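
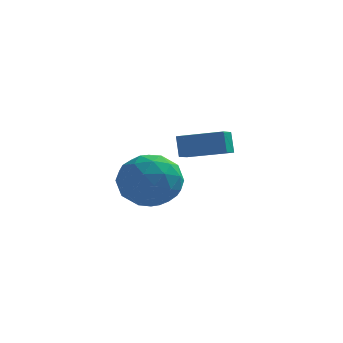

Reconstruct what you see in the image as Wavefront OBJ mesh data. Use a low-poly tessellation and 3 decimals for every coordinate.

v -2.597 -0.714 0.606
v -1.918 -1.535 1.263
v -4.162 -1.005 1.857
v -3.483 -1.826 2.514
v -3.19 -0.61 2.539
v -2.223 -0.43 1.765
v -3.857 -2.11 1.355
v -2.89 -1.93 0.581
v -2.697 -2.398 1.726
v -2.285 -1.47 2.458
v -3.795 -1.07 0.662
v -3.383 -0.142 1.394
v -2.12 -1.099 0.824
v -3.96 -1.441 2.296
v -3.787 -0.726 2.31
v -3.388 -1.209 2.696
v -2.299 -0.449 1.12
v -1.9 -0.932 1.506
v -2.648 -0.388 2.256
v -4.18 -1.608 1.614
v -3.781 -2.091 2
v -2.692 -1.331 0.424
v -2.293 -1.814 0.81
v -3.432 -2.152 0.864
v -2.179 -2.088 1.483
v -3.099 -2.26 2.218
v -3.319 -2.427 1.537
v -2.751 -2.321 1.082
v -1.937 -1.543 1.913
v -2.857 -1.715 2.649
v -2.684 -1 2.663
v -2.116 -0.894 2.208
v -2.395 -2.05 2.185
v -3.223 -0.825 0.471
v -4.143 -0.997 1.207
v -3.964 -1.646 0.912
v -3.396 -1.54 0.457
v -2.981 -0.28 0.902
v -3.901 -0.452 1.637
v -3.329 -0.219 2.038
v -2.761 -0.113 1.583
v -3.685 -0.49 0.935
v -2.589 2.32 1.466
v -2.752 2.668 2.367
v -2.421 3.164 1.17
v -2.584 3.512 2.071
v -0.816 2.108 1.869
v -0.979 2.456 2.77
v -0.648 2.952 1.573
v -0.811 3.3 2.474
f 1 38 17
f 38 12 41
f 17 41 6
f 38 41 17
f 1 17 13
f 17 6 18
f 13 18 2
f 17 18 13
f 1 13 22
f 13 2 23
f 22 23 8
f 13 23 22
f 1 22 34
f 22 8 37
f 34 37 11
f 22 37 34
f 1 34 38
f 34 11 42
f 38 42 12
f 34 42 38
f 2 18 29
f 18 6 32
f 29 32 10
f 18 32 29
f 6 41 19
f 41 12 40
f 19 40 5
f 41 40 19
f 12 42 39
f 42 11 35
f 39 35 3
f 42 35 39
f 11 37 36
f 37 8 24
f 36 24 7
f 37 24 36
f 8 23 28
f 23 2 25
f 28 25 9
f 23 25 28
f 4 30 16
f 30 10 31
f 16 31 5
f 30 31 16
f 4 16 14
f 16 5 15
f 14 15 3
f 16 15 14
f 4 14 21
f 14 3 20
f 21 20 7
f 14 20 21
f 4 21 26
f 21 7 27
f 26 27 9
f 21 27 26
f 4 26 30
f 26 9 33
f 30 33 10
f 26 33 30
f 5 31 19
f 31 10 32
f 19 32 6
f 31 32 19
f 3 15 39
f 15 5 40
f 39 40 12
f 15 40 39
f 7 20 36
f 20 3 35
f 36 35 11
f 20 35 36
f 9 27 28
f 27 7 24
f 28 24 8
f 27 24 28
f 10 33 29
f 33 9 25
f 29 25 2
f 33 25 29
f 44 46 43
f 47 44 43
f 43 46 45
f 45 47 43
f 44 50 46
f 48 44 47
f 48 50 44
f 46 50 45
f 49 47 45
f 45 50 49
f 49 48 47
f 50 48 49



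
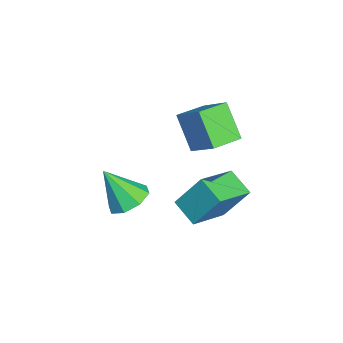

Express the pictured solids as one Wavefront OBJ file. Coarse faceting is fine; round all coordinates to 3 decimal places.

v -1.944 2.928 -1.132
v -2.945 2.327 0.354
v -0.974 3.842 -0.109
v -1.976 3.241 1.377
v -1.024 1.779 -0.977
v -2.026 1.178 0.509
v -0.055 2.693 0.046
v -1.056 2.092 1.532
v -1.669 -0.831 -4.844
v -0.646 -1.009 -4.788
v -1.951 -1.909 -3.136
v -0.861 -0.346 -4.405
v -1.549 0.034 -4.279
v -2.307 -0.093 -4.484
v -2.692 -0.652 -4.9
v -2.477 -1.316 -5.284
v -1.789 -1.695 -5.41
v -1.03 -1.568 -5.204
v 0.032 1.103 -3.417
v 0.133 2.187 -1.8
v -1.44 2.388 -4.187
v -1.339 3.472 -2.569
v 0.999 1.868 -3.991
v 1.1 2.952 -2.373
v -0.473 3.153 -4.76
v -0.372 4.237 -3.143
f 2 4 1
f 5 2 1
f 1 4 3
f 3 5 1
f 2 8 4
f 6 2 5
f 6 8 2
f 4 8 3
f 7 5 3
f 3 8 7
f 7 6 5
f 8 6 7
f 10 9 12
f 10 12 11
f 12 9 13
f 12 13 11
f 13 9 14
f 13 14 11
f 14 9 15
f 14 15 11
f 15 9 16
f 15 16 11
f 16 9 17
f 16 17 11
f 17 9 18
f 17 18 11
f 18 9 10
f 18 10 11
f 20 22 19
f 23 20 19
f 19 22 21
f 21 23 19
f 20 26 22
f 24 20 23
f 24 26 20
f 22 26 21
f 25 23 21
f 21 26 25
f 25 24 23
f 26 24 25



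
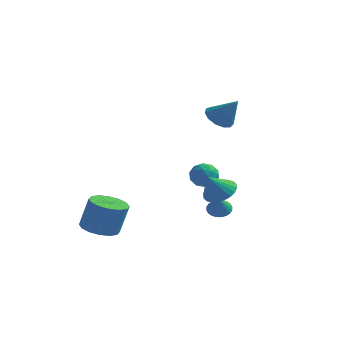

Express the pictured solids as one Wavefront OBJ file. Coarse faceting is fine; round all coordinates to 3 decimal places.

v 2.221 -0.725 -1.113
v 2.95 -0.326 -0.632
v 1.859 -1.495 0.073
v 2.673 -0.084 -0.56
v 2.328 0.06 -0.572
v 1.966 0.085 -0.666
v 1.643 -0.014 -0.829
v 1.409 -0.221 -1.034
v 1.297 -0.504 -1.252
v 1.327 -0.822 -1.449
v 1.493 -1.124 -1.595
v 1.769 -1.366 -1.667
v 2.115 -1.511 -1.655
v 2.476 -1.536 -1.561
v 2.799 -1.437 -1.398
v 3.034 -1.23 -1.192
v 3.145 -0.947 -0.975
v 3.116 -0.629 -0.778
v 0.264 3.412 2.582
v 0.919 3.808 2.072
v 1.396 3.288 3.938
v 0.671 4.193 2.314
v 0.293 4.329 2.642
v -0.094 4.175 2.95
v -0.367 3.778 3.142
v -0.439 3.265 3.156
v -0.288 2.798 2.988
v 0.038 2.527 2.69
v 0.436 2.536 2.359
v 0.78 2.823 2.098
v 0.96 3.297 1.991
v -1.244 4.482 -2.217
v -0.39 4.547 -2.047
v -1.21 3.113 -1.873
v -0.356 3.178 -1.703
v -0.935 3.572 -1.183
v -0.956 4.418 -1.395
v -0.644 3.242 -2.525
v -0.665 4.088 -2.737
v -0.019 3.78 -2.238
v -0.199 3.984 -1.409
v -1.401 3.676 -2.511
v -1.581 3.88 -1.682
v -0.82 4.635 -2.162
v -0.78 3.025 -1.758
v -1.12 3.257 -1.452
v -0.618 3.295 -1.352
v -1.153 4.559 -1.779
v -0.651 4.597 -1.68
v -0.971 4.024 -1.171
v -0.949 3.063 -2.24
v -0.447 3.101 -2.141
v -0.982 4.365 -2.568
v -0.48 4.403 -2.468
v -0.629 3.636 -2.749
v -0.101 4.222 -2.175
v -0.08 3.417 -1.973
v -0.25 3.455 -2.455
v -0.262 3.952 -2.58
v -0.206 4.342 -1.687
v -0.186 3.537 -1.485
v -0.526 3.769 -1.179
v -0.538 4.266 -1.304
v 0.012 3.891 -1.799
v -1.414 4.123 -2.435
v -1.394 3.318 -2.233
v -1.062 3.394 -2.616
v -1.074 3.891 -2.741
v -1.52 4.243 -1.947
v -1.499 3.438 -1.745
v -1.338 3.708 -1.34
v -1.35 4.205 -1.465
v -1.612 3.769 -2.121
v -4.222 -1.752 -4.514
v -3.294 -1.242 -4.81
v -2.809 -1.038 -2.943
v -3.738 -1.548 -2.646
v -3.679 -0.827 -4.756
v -3.194 -0.623 -2.888
v -4.21 -0.659 -4.636
v -3.725 -0.455 -2.769
v -4.744 -0.784 -4.484
v -4.26 -0.58 -2.617
v -5.138 -1.169 -4.34
v -4.654 -0.965 -2.472
v -5.287 -1.709 -4.242
v -4.803 -1.505 -2.375
v -5.151 -2.262 -4.217
v -4.666 -2.058 -2.35
v -4.766 -2.677 -4.272
v -4.281 -2.473 -2.404
v -4.235 -2.845 -4.391
v -3.75 -2.641 -2.524
v -3.7 -2.72 -4.543
v -3.216 -2.516 -2.676
v -3.306 -2.335 -4.688
v -2.822 -2.131 -2.82
v -3.157 -1.795 -4.785
v -2.673 -1.591 -2.918
v -0.022 4.124 -4.428
v 0.52 3.836 -4.785
v 0.262 3.376 -3.392
v 0.644 4.052 -4.663
v 0.667 4.279 -4.505
v 0.584 4.482 -4.336
v 0.41 4.631 -4.181
v 0.169 4.702 -4.063
v -0.1 4.686 -4.001
v -0.358 4.584 -4.004
v -0.564 4.412 -4.072
v -0.688 4.197 -4.194
v -0.711 3.97 -4.351
v -0.628 3.767 -4.521
v -0.454 3.618 -4.676
v -0.213 3.546 -4.794
v 0.056 3.563 -4.855
v 0.314 3.665 -4.852
f 2 1 4
f 2 4 3
f 4 1 5
f 4 5 3
f 5 1 6
f 5 6 3
f 6 1 7
f 6 7 3
f 7 1 8
f 7 8 3
f 8 1 9
f 8 9 3
f 9 1 10
f 9 10 3
f 10 1 11
f 10 11 3
f 11 1 12
f 11 12 3
f 12 1 13
f 12 13 3
f 13 1 14
f 13 14 3
f 14 1 15
f 14 15 3
f 15 1 16
f 15 16 3
f 16 1 17
f 16 17 3
f 17 1 18
f 17 18 3
f 18 1 2
f 18 2 3
f 20 19 22
f 20 22 21
f 22 19 23
f 22 23 21
f 23 19 24
f 23 24 21
f 24 19 25
f 24 25 21
f 25 19 26
f 25 26 21
f 26 19 27
f 26 27 21
f 27 19 28
f 27 28 21
f 28 19 29
f 28 29 21
f 29 19 30
f 29 30 21
f 30 19 31
f 30 31 21
f 31 19 20
f 31 20 21
f 32 69 48
f 69 43 72
f 48 72 37
f 69 72 48
f 32 48 44
f 48 37 49
f 44 49 33
f 48 49 44
f 32 44 53
f 44 33 54
f 53 54 39
f 44 54 53
f 32 53 65
f 53 39 68
f 65 68 42
f 53 68 65
f 32 65 69
f 65 42 73
f 69 73 43
f 65 73 69
f 33 49 60
f 49 37 63
f 60 63 41
f 49 63 60
f 37 72 50
f 72 43 71
f 50 71 36
f 72 71 50
f 43 73 70
f 73 42 66
f 70 66 34
f 73 66 70
f 42 68 67
f 68 39 55
f 67 55 38
f 68 55 67
f 39 54 59
f 54 33 56
f 59 56 40
f 54 56 59
f 35 61 47
f 61 41 62
f 47 62 36
f 61 62 47
f 35 47 45
f 47 36 46
f 45 46 34
f 47 46 45
f 35 45 52
f 45 34 51
f 52 51 38
f 45 51 52
f 35 52 57
f 52 38 58
f 57 58 40
f 52 58 57
f 35 57 61
f 57 40 64
f 61 64 41
f 57 64 61
f 36 62 50
f 62 41 63
f 50 63 37
f 62 63 50
f 34 46 70
f 46 36 71
f 70 71 43
f 46 71 70
f 38 51 67
f 51 34 66
f 67 66 42
f 51 66 67
f 40 58 59
f 58 38 55
f 59 55 39
f 58 55 59
f 41 64 60
f 64 40 56
f 60 56 33
f 64 56 60
f 75 74 78
f 75 78 76
f 76 78 79
f 76 79 77
f 78 74 80
f 78 80 79
f 79 80 81
f 79 81 77
f 80 74 82
f 80 82 81
f 81 82 83
f 81 83 77
f 82 74 84
f 82 84 83
f 83 84 85
f 83 85 77
f 84 74 86
f 84 86 85
f 85 86 87
f 85 87 77
f 86 74 88
f 86 88 87
f 87 88 89
f 87 89 77
f 88 74 90
f 88 90 89
f 89 90 91
f 89 91 77
f 90 74 92
f 90 92 91
f 91 92 93
f 91 93 77
f 92 74 94
f 92 94 93
f 93 94 95
f 93 95 77
f 94 74 96
f 94 96 95
f 95 96 97
f 95 97 77
f 96 74 98
f 96 98 97
f 97 98 99
f 97 99 77
f 98 74 75
f 98 75 99
f 99 75 76
f 99 76 77
f 101 100 103
f 101 103 102
f 103 100 104
f 103 104 102
f 104 100 105
f 104 105 102
f 105 100 106
f 105 106 102
f 106 100 107
f 106 107 102
f 107 100 108
f 107 108 102
f 108 100 109
f 108 109 102
f 109 100 110
f 109 110 102
f 110 100 111
f 110 111 102
f 111 100 112
f 111 112 102
f 112 100 113
f 112 113 102
f 113 100 114
f 113 114 102
f 114 100 115
f 114 115 102
f 115 100 116
f 115 116 102
f 116 100 117
f 116 117 102
f 117 100 101
f 117 101 102



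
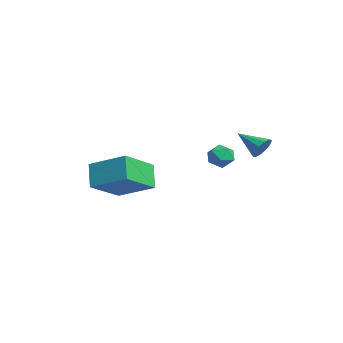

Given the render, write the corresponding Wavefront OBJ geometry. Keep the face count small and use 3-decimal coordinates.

v 2.656 1.949 1.408
v 3.083 1.637 1.671
v 1.744 1.211 2.012
v 2.999 1.918 1.888
v 2.784 2.211 1.921
v 2.521 2.404 1.759
v 2.309 2.423 1.463
v 2.23 2.262 1.146
v 2.314 1.981 0.929
v 2.528 1.688 0.895
v 2.792 1.495 1.057
v 3.004 1.476 1.353
v -0.285 -4.5 -1.097
v -1.112 -4.317 -0.11
v -1.173 -3.025 -2.114
v -2.001 -2.843 -1.128
v 0.901 -3.257 -0.332
v 0.073 -3.075 0.654
v 0.012 -1.783 -1.35
v -0.815 -1.6 -0.363
v -1.087 2.057 -0.037
v -0.517 1.902 -0.381
v -1.443 1.018 -0.159
v -0.873 0.863 -0.503
v -0.843 0.998 0.166
v -0.622 1.641 0.242
v -1.338 1.279 -0.782
v -1.117 1.922 -0.706
v -0.672 1.421 -0.841
v -0.366 1.247 -0.255
v -1.594 1.673 -0.285
v -1.288 1.499 0.301
f 2 1 4
f 2 4 3
f 4 1 5
f 4 5 3
f 5 1 6
f 5 6 3
f 6 1 7
f 6 7 3
f 7 1 8
f 7 8 3
f 8 1 9
f 8 9 3
f 9 1 10
f 9 10 3
f 10 1 11
f 10 11 3
f 11 1 12
f 11 12 3
f 12 1 2
f 12 2 3
f 14 16 13
f 17 14 13
f 13 16 15
f 15 17 13
f 14 20 16
f 18 14 17
f 18 20 14
f 16 20 15
f 19 17 15
f 15 20 19
f 19 18 17
f 20 18 19
f 21 32 26
f 21 26 22
f 21 22 28
f 21 28 31
f 21 31 32
f 22 26 30
f 26 32 25
f 32 31 23
f 31 28 27
f 28 22 29
f 24 30 25
f 24 25 23
f 24 23 27
f 24 27 29
f 24 29 30
f 25 30 26
f 23 25 32
f 27 23 31
f 29 27 28
f 30 29 22



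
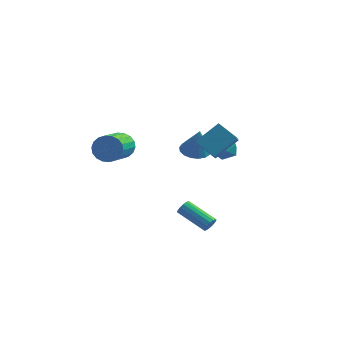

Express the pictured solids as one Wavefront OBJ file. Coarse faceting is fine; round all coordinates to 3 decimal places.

v 2.67 -1.303 3.155
v 1.499 -0.976 3.944
v 2.486 -0.474 2.537
v 1.314 -0.147 3.327
v 3.666 -0.293 4.213
v 2.494 0.034 5.003
v 3.481 0.536 3.596
v 2.31 0.863 4.385
v 0.29 2.824 1.089
v 0.732 2.062 0.858
v 0.67 2.516 2.831
v 1.041 2.37 0.845
v 1.177 2.781 0.888
v 1.11 3.202 0.977
v 0.856 3.537 1.091
v 0.472 3.708 1.205
v 0.046 3.676 1.292
v -0.323 3.45 1.332
v -0.552 3.08 1.317
v -0.588 2.651 1.249
v -0.423 2.262 1.145
v -0.094 2.001 1.027
v 0.323 1.929 0.924
v 1.706 1.242 -3.939
v 1.967 1.439 -3.523
v 0.196 1.976 -2.665
v -0.066 1.778 -3.081
v 1.945 1.649 -3.698
v 0.174 2.185 -2.84
v 1.859 1.749 -3.939
v 0.088 2.285 -3.081
v 1.732 1.713 -4.179
v -0.039 2.25 -3.321
v 1.598 1.552 -4.355
v -0.174 2.088 -3.497
v 1.492 1.307 -4.42
v -0.279 1.843 -3.562
v 1.444 1.044 -4.355
v -0.327 1.581 -3.497
v 1.466 0.835 -4.18
v -0.305 1.371 -3.322
v 1.552 0.735 -3.939
v -0.219 1.271 -3.081
v 1.679 0.77 -3.699
v -0.092 1.307 -2.841
v 1.814 0.932 -3.523
v 0.042 1.468 -2.665
v 1.919 1.177 -3.458
v 0.148 1.713 -2.6
v -3.549 0.931 1.78
v -3 1.205 2.479
v -3.002 -0.777 3.258
v -3.551 -1.051 2.56
v -3.38 1.266 2.631
v -3.382 -0.717 3.411
v -3.793 1.26 2.615
v -3.796 -0.722 3.395
v -4.158 1.189 2.434
v -4.161 -0.793 3.213
v -4.403 1.067 2.123
v -4.405 -0.915 2.902
v -4.478 0.918 1.744
v -4.48 -1.064 2.523
v -4.369 0.772 1.372
v -4.372 -1.211 2.152
v -4.098 0.657 1.082
v -4.1 -1.325 1.861
v -3.718 0.597 0.929
v -3.72 -1.386 1.709
v -3.304 0.602 0.945
v -3.307 -1.38 1.725
v -2.939 0.673 1.127
v -2.942 -1.309 1.906
v -2.695 0.795 1.438
v -2.697 -1.187 2.217
v -2.62 0.944 1.817
v -2.622 -1.038 2.596
v -2.728 1.091 2.188
v -2.731 -0.892 2.968
v 1.769 4.252 1.563
v 2.421 3.708 1.497
v 1.159 3.652 0.483
v 1.811 3.108 0.417
v 1.28 3.057 1.08
v 1.657 3.428 1.748
v 1.923 3.932 0.232
v 2.3 4.303 0.9
v 2.516 3.51 0.674
v 2.119 2.97 1.199
v 1.461 4.39 0.781
v 1.064 3.85 1.306
f 2 4 1
f 5 2 1
f 1 4 3
f 3 5 1
f 2 8 4
f 6 2 5
f 6 8 2
f 4 8 3
f 7 5 3
f 3 8 7
f 7 6 5
f 8 6 7
f 10 9 12
f 10 12 11
f 12 9 13
f 12 13 11
f 13 9 14
f 13 14 11
f 14 9 15
f 14 15 11
f 15 9 16
f 15 16 11
f 16 9 17
f 16 17 11
f 17 9 18
f 17 18 11
f 18 9 19
f 18 19 11
f 19 9 20
f 19 20 11
f 20 9 21
f 20 21 11
f 21 9 22
f 21 22 11
f 22 9 23
f 22 23 11
f 23 9 10
f 23 10 11
f 25 24 28
f 25 28 26
f 26 28 29
f 26 29 27
f 28 24 30
f 28 30 29
f 29 30 31
f 29 31 27
f 30 24 32
f 30 32 31
f 31 32 33
f 31 33 27
f 32 24 34
f 32 34 33
f 33 34 35
f 33 35 27
f 34 24 36
f 34 36 35
f 35 36 37
f 35 37 27
f 36 24 38
f 36 38 37
f 37 38 39
f 37 39 27
f 38 24 40
f 38 40 39
f 39 40 41
f 39 41 27
f 40 24 42
f 40 42 41
f 41 42 43
f 41 43 27
f 42 24 44
f 42 44 43
f 43 44 45
f 43 45 27
f 44 24 46
f 44 46 45
f 45 46 47
f 45 47 27
f 46 24 48
f 46 48 47
f 47 48 49
f 47 49 27
f 48 24 25
f 48 25 49
f 49 25 26
f 49 26 27
f 51 50 54
f 51 54 52
f 52 54 55
f 52 55 53
f 54 50 56
f 54 56 55
f 55 56 57
f 55 57 53
f 56 50 58
f 56 58 57
f 57 58 59
f 57 59 53
f 58 50 60
f 58 60 59
f 59 60 61
f 59 61 53
f 60 50 62
f 60 62 61
f 61 62 63
f 61 63 53
f 62 50 64
f 62 64 63
f 63 64 65
f 63 65 53
f 64 50 66
f 64 66 65
f 65 66 67
f 65 67 53
f 66 50 68
f 66 68 67
f 67 68 69
f 67 69 53
f 68 50 70
f 68 70 69
f 69 70 71
f 69 71 53
f 70 50 72
f 70 72 71
f 71 72 73
f 71 73 53
f 72 50 74
f 72 74 73
f 73 74 75
f 73 75 53
f 74 50 76
f 74 76 75
f 75 76 77
f 75 77 53
f 76 50 78
f 76 78 77
f 77 78 79
f 77 79 53
f 78 50 51
f 78 51 79
f 79 51 52
f 79 52 53
f 80 91 85
f 80 85 81
f 80 81 87
f 80 87 90
f 80 90 91
f 81 85 89
f 85 91 84
f 91 90 82
f 90 87 86
f 87 81 88
f 83 89 84
f 83 84 82
f 83 82 86
f 83 86 88
f 83 88 89
f 84 89 85
f 82 84 91
f 86 82 90
f 88 86 87
f 89 88 81



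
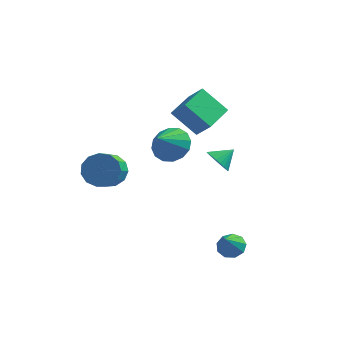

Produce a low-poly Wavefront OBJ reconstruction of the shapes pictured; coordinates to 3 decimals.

v 2.505 -2.081 3.118
v 2.883 -1.874 2.492
v 3.155 -1.499 3.702
v 2.677 -1.661 2.508
v 2.446 -1.512 2.617
v 2.223 -1.449 2.803
v 2.043 -1.483 3.036
v 1.934 -1.608 3.282
v 1.911 -1.805 3.503
v 1.979 -2.043 3.665
v 2.127 -2.288 3.744
v 2.333 -2.501 3.727
v 2.565 -2.65 3.618
v 2.787 -2.712 3.432
v 2.967 -2.679 3.199
v 3.077 -2.554 2.953
v 3.099 -2.357 2.733
v 3.031 -2.119 2.57
v 3.331 -2.489 -2.442
v 3.749 -2.035 -2.034
v 3.229 -3.391 -1.338
v 3.26 -1.915 -1.981
v 2.804 -2.063 -2.143
v 2.595 -2.411 -2.446
v 2.73 -2.795 -2.747
v 3.146 -3.036 -2.906
v 3.648 -3.021 -2.847
v 4.002 -2.757 -2.6
v 4.042 -2.368 -2.278
v -0.147 -0.588 2.948
v 0.852 -0.941 2.956
v -0.553 -1.712 4.012
v 0.833 -0.561 3.351
v 0.551 -0.188 3.638
v 0.083 0.078 3.741
v -0.448 0.166 3.631
v -0.898 0.051 3.338
v -1.146 -0.234 2.941
v -1.127 -0.614 2.546
v -0.846 -0.988 2.259
v -0.377 -1.253 2.156
v 0.154 -1.341 2.266
v 0.603 -1.227 2.559
v 0.607 1.37 2.6
v -0.74 1.536 3.842
v 1.064 3.08 2.868
v -0.283 3.245 4.11
v 1.403 1.015 3.51
v 0.056 1.18 4.752
v 1.86 2.724 3.778
v 0.513 2.89 5.02
v -3.143 -1.202 0.995
v -2.643 -1.671 0.266
v -2.618 -2.966 1.117
v -3.117 -2.498 1.845
v -2.254 -1.442 0.604
v -2.229 -2.737 1.454
v -2.147 -1.137 1.065
v -2.122 -2.432 1.916
v -2.357 -0.852 1.504
v -2.331 -2.148 2.355
v -2.815 -0.679 1.782
v -2.79 -1.975 2.632
v -3.378 -0.672 1.809
v -3.353 -1.968 2.66
v -3.866 -0.833 1.578
v -3.841 -2.129 2.429
v -4.124 -1.112 1.162
v -4.099 -2.407 2.012
v -4.071 -1.419 0.692
v -4.046 -2.714 1.543
v -3.723 -1.657 0.319
v -3.697 -2.953 1.169
v -3.19 -1.751 0.16
v -3.165 -3.047 1.011
f 2 1 4
f 2 4 3
f 4 1 5
f 4 5 3
f 5 1 6
f 5 6 3
f 6 1 7
f 6 7 3
f 7 1 8
f 7 8 3
f 8 1 9
f 8 9 3
f 9 1 10
f 9 10 3
f 10 1 11
f 10 11 3
f 11 1 12
f 11 12 3
f 12 1 13
f 12 13 3
f 13 1 14
f 13 14 3
f 14 1 15
f 14 15 3
f 15 1 16
f 15 16 3
f 16 1 17
f 16 17 3
f 17 1 18
f 17 18 3
f 18 1 2
f 18 2 3
f 20 19 22
f 20 22 21
f 22 19 23
f 22 23 21
f 23 19 24
f 23 24 21
f 24 19 25
f 24 25 21
f 25 19 26
f 25 26 21
f 26 19 27
f 26 27 21
f 27 19 28
f 27 28 21
f 28 19 29
f 28 29 21
f 29 19 20
f 29 20 21
f 31 30 33
f 31 33 32
f 33 30 34
f 33 34 32
f 34 30 35
f 34 35 32
f 35 30 36
f 35 36 32
f 36 30 37
f 36 37 32
f 37 30 38
f 37 38 32
f 38 30 39
f 38 39 32
f 39 30 40
f 39 40 32
f 40 30 41
f 40 41 32
f 41 30 42
f 41 42 32
f 42 30 43
f 42 43 32
f 43 30 31
f 43 31 32
f 45 47 44
f 48 45 44
f 44 47 46
f 46 48 44
f 45 51 47
f 49 45 48
f 49 51 45
f 47 51 46
f 50 48 46
f 46 51 50
f 50 49 48
f 51 49 50
f 53 52 56
f 53 56 54
f 54 56 57
f 54 57 55
f 56 52 58
f 56 58 57
f 57 58 59
f 57 59 55
f 58 52 60
f 58 60 59
f 59 60 61
f 59 61 55
f 60 52 62
f 60 62 61
f 61 62 63
f 61 63 55
f 62 52 64
f 62 64 63
f 63 64 65
f 63 65 55
f 64 52 66
f 64 66 65
f 65 66 67
f 65 67 55
f 66 52 68
f 66 68 67
f 67 68 69
f 67 69 55
f 68 52 70
f 68 70 69
f 69 70 71
f 69 71 55
f 70 52 72
f 70 72 71
f 71 72 73
f 71 73 55
f 72 52 74
f 72 74 73
f 73 74 75
f 73 75 55
f 74 52 53
f 74 53 75
f 75 53 54
f 75 54 55



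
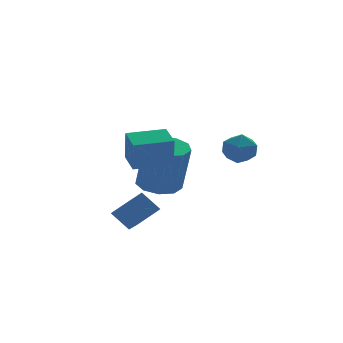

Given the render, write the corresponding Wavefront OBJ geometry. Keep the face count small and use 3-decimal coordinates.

v -3.354 -1.791 2.832
v -3.466 -2.073 4.054
v -3.177 -0.796 3.077
v -3.289 -1.078 4.3
v -1.931 -2.062 2.9
v -2.043 -2.344 4.123
v -1.754 -1.067 3.146
v -1.866 -1.349 4.368
v 1.364 0.508 2.21
v 2.129 0.538 2.15
v 1.451 -0.598 2.77
v 2.216 -0.568 2.71
v 1.85 -0.089 3.185
v 1.796 0.594 2.839
v 1.784 -0.654 2.081
v 1.73 0.029 1.735
v 2.388 -0.18 2.07
v 2.429 0.169 2.752
v 1.151 -0.229 2.168
v 1.192 0.12 2.85
v -3.173 0.415 -0.064
v -3.614 -1.155 0.81
v -2.245 0.471 0.506
v -2.686 -1.099 1.38
v -2.714 -0.101 -0.76
v -3.155 -1.671 0.114
v -1.786 -0.045 -0.19
v -2.227 -1.615 0.684
v -0.359 2.252 0.286
v 0.359 1.752 0.122
v 0.457 1.208 2.21
v -0.261 1.708 2.374
v 0.528 2.32 0.262
v 0.626 1.776 2.35
v 0.282 2.856 0.413
v 0.38 2.312 2.502
v -0.264 3.109 0.505
v -0.166 2.565 2.593
v -0.854 2.962 0.494
v -0.757 2.417 2.582
v -1.213 2.482 0.386
v -1.115 1.938 2.474
v -1.172 1.894 0.231
v -1.074 1.35 2.319
v -0.75 1.474 0.102
v -0.653 0.93 2.19
v -0.146 1.418 0.059
v -0.048 0.874 2.147
f 2 4 1
f 5 2 1
f 1 4 3
f 3 5 1
f 2 8 4
f 6 2 5
f 6 8 2
f 4 8 3
f 7 5 3
f 3 8 7
f 7 6 5
f 8 6 7
f 9 20 14
f 9 14 10
f 9 10 16
f 9 16 19
f 9 19 20
f 10 14 18
f 14 20 13
f 20 19 11
f 19 16 15
f 16 10 17
f 12 18 13
f 12 13 11
f 12 11 15
f 12 15 17
f 12 17 18
f 13 18 14
f 11 13 20
f 15 11 19
f 17 15 16
f 18 17 10
f 22 24 21
f 25 22 21
f 21 24 23
f 23 25 21
f 22 28 24
f 26 22 25
f 26 28 22
f 24 28 23
f 27 25 23
f 23 28 27
f 27 26 25
f 28 26 27
f 30 29 33
f 30 33 31
f 31 33 34
f 31 34 32
f 33 29 35
f 33 35 34
f 34 35 36
f 34 36 32
f 35 29 37
f 35 37 36
f 36 37 38
f 36 38 32
f 37 29 39
f 37 39 38
f 38 39 40
f 38 40 32
f 39 29 41
f 39 41 40
f 40 41 42
f 40 42 32
f 41 29 43
f 41 43 42
f 42 43 44
f 42 44 32
f 43 29 45
f 43 45 44
f 44 45 46
f 44 46 32
f 45 29 47
f 45 47 46
f 46 47 48
f 46 48 32
f 47 29 30
f 47 30 48
f 48 30 31
f 48 31 32



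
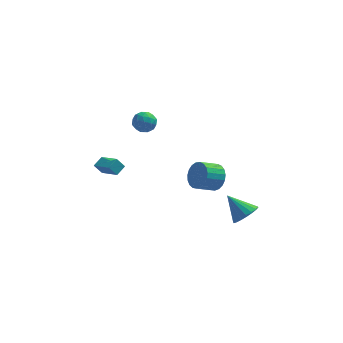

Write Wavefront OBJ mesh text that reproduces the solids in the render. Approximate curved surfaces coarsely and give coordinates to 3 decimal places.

v 4.53 -3.371 -3.299
v 4.929 -3.928 -2.641
v 3.39 -2.749 -2.081
v 5.154 -3.572 -2.612
v 5.256 -3.176 -2.719
v 5.214 -2.818 -2.941
v 5.037 -2.57 -3.234
v 4.758 -2.481 -3.54
v 4.435 -2.568 -3.798
v 4.13 -2.814 -3.957
v 3.905 -3.17 -3.986
v 3.803 -3.567 -3.879
v 3.845 -3.924 -3.657
v 4.022 -4.172 -3.364
v 4.301 -4.261 -3.058
v 4.624 -4.174 -2.8
v -4.859 0.014 -1.833
v -3.823 -1.039 -1.193
v -4.441 0.639 -1.483
v -3.404 -0.413 -0.842
v -4.376 0.073 -2.518
v -3.339 -0.979 -1.877
v -3.957 0.699 -2.167
v -2.921 -0.354 -1.527
v 2.602 -1.214 -1.611
v 3.226 -1.672 -1.01
v 2.183 -2.304 -0.408
v 1.558 -1.846 -1.009
v 3.141 -1.333 -0.801
v 2.098 -1.964 -0.199
v 2.962 -0.973 -0.732
v 1.919 -1.605 -0.13
v 2.722 -0.655 -0.815
v 1.679 -1.286 -0.213
v 2.46 -0.433 -1.036
v 1.417 -1.065 -0.434
v 2.223 -0.347 -1.356
v 1.18 -0.979 -0.754
v 2.052 -0.41 -1.72
v 1.009 -1.042 -1.118
v 1.975 -0.613 -2.065
v 0.932 -1.245 -1.463
v 2.007 -0.919 -2.332
v 0.964 -1.551 -1.73
v 2.141 -1.277 -2.474
v 1.098 -1.909 -1.872
v 2.356 -1.623 -2.467
v 1.313 -2.255 -1.865
v 2.612 -1.899 -2.312
v 1.569 -2.531 -1.71
v 2.867 -2.057 -2.035
v 1.824 -2.688 -1.433
v 3.076 -2.068 -1.685
v 2.033 -2.7 -1.083
v 3.203 -1.932 -1.323
v 2.16 -2.564 -0.721
v -2.543 2.609 1.132
v -2.113 3.1 0.618
v -1.787 1.56 0.762
v -1.357 2.051 0.248
v -1.283 2.144 1.07
v -1.75 2.792 1.299
v -2.15 1.868 0.081
v -2.617 2.516 0.31
v -1.87 2.642 -0.031
v -1.334 2.813 0.58
v -2.566 1.847 0.8
v -2.03 2.018 1.411
v -2.394 2.946 0.907
v -1.506 1.714 0.473
v -1.462 1.768 0.956
v -1.21 2.057 0.654
v -2.181 2.765 1.308
v -1.928 3.054 1.006
v -1.44 2.492 1.271
v -1.972 1.606 0.374
v -1.719 1.895 0.072
v -2.69 2.603 0.726
v -2.438 2.892 0.424
v -2.46 2.168 0.109
v -1.999 2.966 0.224
v -1.555 2.35 0.006
v -2.021 2.242 -0.092
v -2.295 2.623 0.043
v -1.684 3.066 0.583
v -1.24 2.45 0.366
v -1.196 2.504 0.849
v -1.47 2.885 0.983
v -1.541 2.797 0.201
v -2.66 2.21 1.014
v -2.216 1.594 0.797
v -2.43 1.775 0.397
v -2.704 2.156 0.531
v -2.345 2.31 1.374
v -1.901 1.694 1.156
v -1.605 2.037 1.337
v -1.879 2.418 1.472
v -2.359 1.863 1.179
f 2 1 4
f 2 4 3
f 4 1 5
f 4 5 3
f 5 1 6
f 5 6 3
f 6 1 7
f 6 7 3
f 7 1 8
f 7 8 3
f 8 1 9
f 8 9 3
f 9 1 10
f 9 10 3
f 10 1 11
f 10 11 3
f 11 1 12
f 11 12 3
f 12 1 13
f 12 13 3
f 13 1 14
f 13 14 3
f 14 1 15
f 14 15 3
f 15 1 16
f 15 16 3
f 16 1 2
f 16 2 3
f 18 20 17
f 21 18 17
f 17 20 19
f 19 21 17
f 18 24 20
f 22 18 21
f 22 24 18
f 20 24 19
f 23 21 19
f 19 24 23
f 23 22 21
f 24 22 23
f 26 25 29
f 26 29 27
f 27 29 30
f 27 30 28
f 29 25 31
f 29 31 30
f 30 31 32
f 30 32 28
f 31 25 33
f 31 33 32
f 32 33 34
f 32 34 28
f 33 25 35
f 33 35 34
f 34 35 36
f 34 36 28
f 35 25 37
f 35 37 36
f 36 37 38
f 36 38 28
f 37 25 39
f 37 39 38
f 38 39 40
f 38 40 28
f 39 25 41
f 39 41 40
f 40 41 42
f 40 42 28
f 41 25 43
f 41 43 42
f 42 43 44
f 42 44 28
f 43 25 45
f 43 45 44
f 44 45 46
f 44 46 28
f 45 25 47
f 45 47 46
f 46 47 48
f 46 48 28
f 47 25 49
f 47 49 48
f 48 49 50
f 48 50 28
f 49 25 51
f 49 51 50
f 50 51 52
f 50 52 28
f 51 25 53
f 51 53 52
f 52 53 54
f 52 54 28
f 53 25 55
f 53 55 54
f 54 55 56
f 54 56 28
f 55 25 26
f 55 26 56
f 56 26 27
f 56 27 28
f 57 94 73
f 94 68 97
f 73 97 62
f 94 97 73
f 57 73 69
f 73 62 74
f 69 74 58
f 73 74 69
f 57 69 78
f 69 58 79
f 78 79 64
f 69 79 78
f 57 78 90
f 78 64 93
f 90 93 67
f 78 93 90
f 57 90 94
f 90 67 98
f 94 98 68
f 90 98 94
f 58 74 85
f 74 62 88
f 85 88 66
f 74 88 85
f 62 97 75
f 97 68 96
f 75 96 61
f 97 96 75
f 68 98 95
f 98 67 91
f 95 91 59
f 98 91 95
f 67 93 92
f 93 64 80
f 92 80 63
f 93 80 92
f 64 79 84
f 79 58 81
f 84 81 65
f 79 81 84
f 60 86 72
f 86 66 87
f 72 87 61
f 86 87 72
f 60 72 70
f 72 61 71
f 70 71 59
f 72 71 70
f 60 70 77
f 70 59 76
f 77 76 63
f 70 76 77
f 60 77 82
f 77 63 83
f 82 83 65
f 77 83 82
f 60 82 86
f 82 65 89
f 86 89 66
f 82 89 86
f 61 87 75
f 87 66 88
f 75 88 62
f 87 88 75
f 59 71 95
f 71 61 96
f 95 96 68
f 71 96 95
f 63 76 92
f 76 59 91
f 92 91 67
f 76 91 92
f 65 83 84
f 83 63 80
f 84 80 64
f 83 80 84
f 66 89 85
f 89 65 81
f 85 81 58
f 89 81 85



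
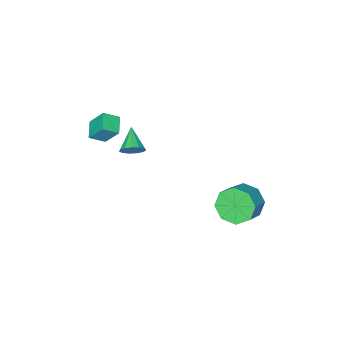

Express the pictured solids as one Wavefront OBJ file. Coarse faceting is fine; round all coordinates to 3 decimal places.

v -2.647 2.082 -2.396
v -2.293 2.568 -3.269
v -1.279 2.965 -2.636
v -1.633 2.478 -1.764
v -2.764 3.049 -2.815
v -1.749 3.445 -2.182
v -3.167 2.962 -2.116
v -2.152 3.359 -1.483
v -3.265 2.36 -1.581
v -2.25 2.757 -0.948
v -3.001 1.595 -1.524
v -1.987 1.992 -0.891
v -2.531 1.115 -1.978
v -1.516 1.511 -1.345
v -2.128 1.201 -2.677
v -1.113 1.598 -2.044
v -2.03 1.803 -3.212
v -1.015 2.2 -2.579
v 1.454 -4.666 1.662
v 1.19 -3.924 2.721
v 0.758 -4.256 1.201
v 0.494 -3.514 2.261
v 2.106 -3.946 1.319
v 1.842 -3.204 2.379
v 1.41 -3.536 0.859
v 1.146 -2.794 1.918
v -0.106 -3.331 -0.673
v 0.371 -3.346 -0.202
v -0.854 -4.309 0.053
v 0.125 -3.079 -0.097
v -0.194 -2.893 -0.175
v -0.485 -2.845 -0.411
v -0.655 -2.952 -0.73
v -0.651 -3.18 -1.032
v -0.474 -3.455 -1.219
v -0.179 -3.691 -1.234
v 0.138 -3.813 -1.07
v 0.379 -3.782 -0.781
v 0.465 -3.608 -0.457
f 2 1 5
f 2 5 3
f 3 5 6
f 3 6 4
f 5 1 7
f 5 7 6
f 6 7 8
f 6 8 4
f 7 1 9
f 7 9 8
f 8 9 10
f 8 10 4
f 9 1 11
f 9 11 10
f 10 11 12
f 10 12 4
f 11 1 13
f 11 13 12
f 12 13 14
f 12 14 4
f 13 1 15
f 13 15 14
f 14 15 16
f 14 16 4
f 15 1 17
f 15 17 16
f 16 17 18
f 16 18 4
f 17 1 2
f 17 2 18
f 18 2 3
f 18 3 4
f 20 22 19
f 23 20 19
f 19 22 21
f 21 23 19
f 20 26 22
f 24 20 23
f 24 26 20
f 22 26 21
f 25 23 21
f 21 26 25
f 25 24 23
f 26 24 25
f 28 27 30
f 28 30 29
f 30 27 31
f 30 31 29
f 31 27 32
f 31 32 29
f 32 27 33
f 32 33 29
f 33 27 34
f 33 34 29
f 34 27 35
f 34 35 29
f 35 27 36
f 35 36 29
f 36 27 37
f 36 37 29
f 37 27 38
f 37 38 29
f 38 27 39
f 38 39 29
f 39 27 28
f 39 28 29



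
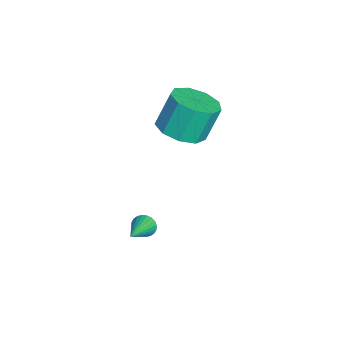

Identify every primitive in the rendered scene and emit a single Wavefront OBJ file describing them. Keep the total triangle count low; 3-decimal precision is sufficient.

v -1.262 0.981 -2.521
v -1.006 1.061 -2.979
v 0.202 0.539 -1.779
v -0.993 1.248 -2.892
v -1.021 1.395 -2.749
v -1.086 1.479 -2.571
v -1.178 1.487 -2.386
v -1.282 1.418 -2.221
v -1.383 1.282 -2.103
v -1.466 1.101 -2.047
v -1.518 0.902 -2.064
v -1.531 0.714 -2.151
v -1.502 0.567 -2.294
v -1.438 0.484 -2.472
v -1.346 0.476 -2.657
v -1.242 0.545 -2.821
v -1.14 0.68 -2.94
v -1.057 0.862 -2.996
v -3.502 2.339 1.59
v -2.443 2.309 1.843
v -2.798 2.912 3.403
v -3.858 2.941 3.15
v -2.616 2.971 1.547
v -2.971 3.574 3.107
v -3.204 3.337 1.272
v -3.559 3.94 2.832
v -3.932 3.236 1.145
v -4.287 3.839 2.705
v -4.459 2.715 1.227
v -4.814 3.318 2.787
v -4.538 2.018 1.478
v -4.893 2.621 3.038
v -4.133 1.47 1.782
v -4.488 2.073 3.342
v -3.433 1.329 1.996
v -3.788 1.932 3.556
v -2.765 1.66 2.02
v -3.12 2.263 3.58
f 2 1 4
f 2 4 3
f 4 1 5
f 4 5 3
f 5 1 6
f 5 6 3
f 6 1 7
f 6 7 3
f 7 1 8
f 7 8 3
f 8 1 9
f 8 9 3
f 9 1 10
f 9 10 3
f 10 1 11
f 10 11 3
f 11 1 12
f 11 12 3
f 12 1 13
f 12 13 3
f 13 1 14
f 13 14 3
f 14 1 15
f 14 15 3
f 15 1 16
f 15 16 3
f 16 1 17
f 16 17 3
f 17 1 18
f 17 18 3
f 18 1 2
f 18 2 3
f 20 19 23
f 20 23 21
f 21 23 24
f 21 24 22
f 23 19 25
f 23 25 24
f 24 25 26
f 24 26 22
f 25 19 27
f 25 27 26
f 26 27 28
f 26 28 22
f 27 19 29
f 27 29 28
f 28 29 30
f 28 30 22
f 29 19 31
f 29 31 30
f 30 31 32
f 30 32 22
f 31 19 33
f 31 33 32
f 32 33 34
f 32 34 22
f 33 19 35
f 33 35 34
f 34 35 36
f 34 36 22
f 35 19 37
f 35 37 36
f 36 37 38
f 36 38 22
f 37 19 20
f 37 20 38
f 38 20 21
f 38 21 22



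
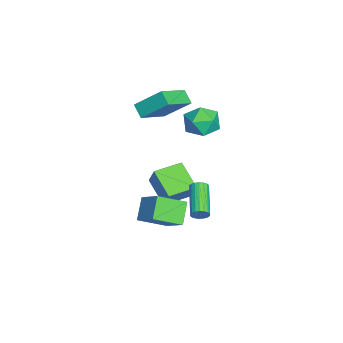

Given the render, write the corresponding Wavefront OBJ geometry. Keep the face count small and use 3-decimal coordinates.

v -1.178 0.935 -3.346
v -2.524 0.129 -2.423
v -1.964 2.37 -3.24
v -3.31 1.564 -2.317
v -0.45 1.236 -2.023
v -1.796 0.43 -1.1
v -1.236 2.671 -1.917
v -2.582 1.865 -0.994
v -1.28 3.369 3.363
v -0.314 3.819 3.483
v -0.746 1.981 4.257
v 0.22 2.431 4.377
v -0.63 2.844 4.884
v -0.96 3.702 4.331
v -0.1 2.098 3.409
v -0.43 2.956 2.856
v 0.416 3.033 3.511
v 0.088 3.494 4.423
v -1.148 2.306 3.317
v -1.476 2.767 4.229
v 2.737 1.193 -1.697
v 3.151 -0.278 -0.909
v 1.706 1.399 -0.773
v 2.12 -0.073 0.016
v 3.78 2.013 -0.716
v 4.194 0.541 0.073
v 2.749 2.218 0.209
v 3.163 0.747 0.997
v -3.678 0.579 2.94
v -3.424 1.994 4.182
v -3.04 0.948 2.389
v -2.786 2.363 3.631
v -2.134 -0.583 3.949
v -1.88 0.832 5.191
v -1.496 -0.214 3.398
v -1.242 1.201 4.64
v 1.27 2.862 -2.061
v 1.459 2.631 -1.636
v -0.381 2.567 -0.853
v -0.57 2.798 -1.279
v 1.473 2.855 -1.583
v -0.366 2.792 -0.8
v 1.448 3.082 -1.625
v -0.392 3.018 -0.842
v 1.387 3.264 -1.754
v -0.453 3.201 -0.971
v 1.303 3.367 -1.943
v -0.537 3.304 -1.16
v 1.212 3.37 -2.156
v -0.627 3.306 -1.373
v 1.133 3.272 -2.35
v -0.707 3.209 -1.567
v 1.081 3.093 -2.487
v -0.759 3.029 -1.704
v 1.066 2.868 -2.54
v -0.773 2.805 -1.757
v 1.092 2.642 -2.498
v -0.748 2.578 -1.715
v 1.153 2.459 -2.369
v -0.687 2.396 -1.586
v 1.237 2.356 -2.18
v -0.603 2.293 -1.397
v 1.327 2.354 -1.967
v -0.512 2.29 -1.184
v 1.407 2.451 -1.773
v -0.433 2.388 -0.99
f 2 4 1
f 5 2 1
f 1 4 3
f 3 5 1
f 2 8 4
f 6 2 5
f 6 8 2
f 4 8 3
f 7 5 3
f 3 8 7
f 7 6 5
f 8 6 7
f 9 20 14
f 9 14 10
f 9 10 16
f 9 16 19
f 9 19 20
f 10 14 18
f 14 20 13
f 20 19 11
f 19 16 15
f 16 10 17
f 12 18 13
f 12 13 11
f 12 11 15
f 12 15 17
f 12 17 18
f 13 18 14
f 11 13 20
f 15 11 19
f 17 15 16
f 18 17 10
f 22 24 21
f 25 22 21
f 21 24 23
f 23 25 21
f 22 28 24
f 26 22 25
f 26 28 22
f 24 28 23
f 27 25 23
f 23 28 27
f 27 26 25
f 28 26 27
f 30 32 29
f 33 30 29
f 29 32 31
f 31 33 29
f 30 36 32
f 34 30 33
f 34 36 30
f 32 36 31
f 35 33 31
f 31 36 35
f 35 34 33
f 36 34 35
f 38 37 41
f 38 41 39
f 39 41 42
f 39 42 40
f 41 37 43
f 41 43 42
f 42 43 44
f 42 44 40
f 43 37 45
f 43 45 44
f 44 45 46
f 44 46 40
f 45 37 47
f 45 47 46
f 46 47 48
f 46 48 40
f 47 37 49
f 47 49 48
f 48 49 50
f 48 50 40
f 49 37 51
f 49 51 50
f 50 51 52
f 50 52 40
f 51 37 53
f 51 53 52
f 52 53 54
f 52 54 40
f 53 37 55
f 53 55 54
f 54 55 56
f 54 56 40
f 55 37 57
f 55 57 56
f 56 57 58
f 56 58 40
f 57 37 59
f 57 59 58
f 58 59 60
f 58 60 40
f 59 37 61
f 59 61 60
f 60 61 62
f 60 62 40
f 61 37 63
f 61 63 62
f 62 63 64
f 62 64 40
f 63 37 65
f 63 65 64
f 64 65 66
f 64 66 40
f 65 37 38
f 65 38 66
f 66 38 39
f 66 39 40



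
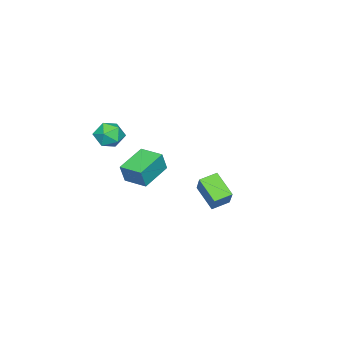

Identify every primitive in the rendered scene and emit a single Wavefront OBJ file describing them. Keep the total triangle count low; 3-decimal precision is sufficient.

v 3.325 3.858 -1.886
v 2.801 2.719 -0.991
v 2.54 4.41 -1.642
v 2.017 3.271 -0.747
v 4.063 4.409 -0.753
v 3.54 3.27 0.142
v 3.279 4.961 -0.509
v 2.755 3.822 0.386
v -1.2 -2.576 -2.76
v -0.871 -2.67 -1.61
v -1.02 -1.199 -2.699
v -0.691 -1.293 -1.549
v 0.591 -2.787 -3.291
v 0.92 -2.881 -2.141
v 0.771 -1.41 -3.23
v 1.1 -1.504 -2.08
v 2.142 -2.142 1.589
v 2.567 -1.941 0.829
v 1.793 -3.439 1.051
v 2.218 -3.238 0.291
v 2.684 -3.367 1.043
v 2.899 -2.565 1.375
v 1.461 -2.815 0.505
v 1.676 -2.013 0.837
v 2.146 -2.357 0.159
v 2.902 -2.698 0.491
v 1.458 -2.682 1.389
v 2.214 -3.023 1.721
f 2 4 1
f 5 2 1
f 1 4 3
f 3 5 1
f 2 8 4
f 6 2 5
f 6 8 2
f 4 8 3
f 7 5 3
f 3 8 7
f 7 6 5
f 8 6 7
f 10 12 9
f 13 10 9
f 9 12 11
f 11 13 9
f 10 16 12
f 14 10 13
f 14 16 10
f 12 16 11
f 15 13 11
f 11 16 15
f 15 14 13
f 16 14 15
f 17 28 22
f 17 22 18
f 17 18 24
f 17 24 27
f 17 27 28
f 18 22 26
f 22 28 21
f 28 27 19
f 27 24 23
f 24 18 25
f 20 26 21
f 20 21 19
f 20 19 23
f 20 23 25
f 20 25 26
f 21 26 22
f 19 21 28
f 23 19 27
f 25 23 24
f 26 25 18



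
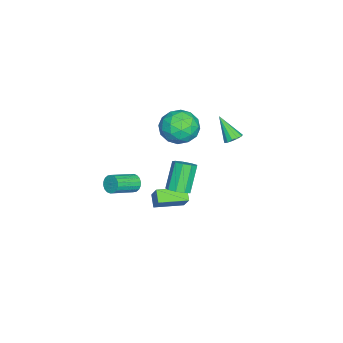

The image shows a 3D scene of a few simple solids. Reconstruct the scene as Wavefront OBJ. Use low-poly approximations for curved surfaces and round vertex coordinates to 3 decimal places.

v 3.307 -3.114 0.236
v 3.707 -2.849 -0.089
v 4.854 -3.761 0.578
v 4.453 -4.026 0.904
v 3.699 -2.703 0.123
v 4.846 -3.614 0.791
v 3.614 -2.638 0.358
v 4.761 -3.549 1.026
v 3.468 -2.667 0.569
v 4.615 -3.579 1.236
v 3.29 -2.785 0.714
v 4.437 -3.697 1.381
v 3.115 -2.968 0.764
v 4.262 -3.88 1.432
v 2.978 -3.18 0.71
v 4.125 -4.092 1.377
v 2.906 -3.379 0.562
v 4.053 -4.291 1.229
v 2.914 -3.526 0.349
v 4.061 -4.437 1.017
v 2.999 -3.591 0.114
v 4.146 -4.502 0.782
v 3.145 -3.561 -0.096
v 4.292 -4.473 0.571
v 3.323 -3.443 -0.241
v 4.47 -4.355 0.426
v 3.498 -3.26 -0.292
v 4.645 -4.172 0.376
v 3.635 -3.048 -0.237
v 4.782 -3.96 0.43
v 1.847 -2.531 -1.826
v 2.498 -2.088 -0.779
v 1.076 -1.046 -1.976
v 1.726 -0.603 -0.929
v 2.474 -2.257 -2.331
v 3.124 -1.814 -1.284
v 1.702 -0.772 -2.481
v 2.353 -0.329 -1.434
v -2.761 0.938 -0.084
v -2.219 0.746 -0.008
v -3.279 0.002 1.264
v -2.246 1.018 0.17
v -2.436 1.265 0.268
v -2.73 1.408 0.255
v -3.034 1.401 0.134
v -3.251 1.248 -0.056
v -3.312 0.996 -0.255
v -3.199 0.725 -0.399
v -2.947 0.522 -0.443
v -2.635 0.451 -0.373
v -2.364 0.535 -0.211
v -3.708 -1.716 0.945
v -2.532 -1.415 0.75
v -3.628 -3.005 -0.57
v -2.452 -2.704 -0.765
v -2.768 -3.326 0.248
v -2.817 -2.53 1.184
v -3.343 -1.89 -1.004
v -3.392 -1.094 -0.068
v -2.306 -1.522 -0.455
v -1.95 -2.41 0.319
v -4.21 -2.01 -0.139
v -3.854 -2.898 0.635
v -3.127 -1.452 0.98
v -3.033 -2.968 -0.8
v -3.219 -3.334 -0.205
v -2.527 -3.156 -0.32
v -3.295 -2.108 1.236
v -2.603 -1.931 1.121
v -2.742 -3.054 0.826
v -3.557 -2.489 -0.941
v -2.865 -2.312 -1.056
v -3.633 -1.264 0.5
v -2.941 -1.086 0.385
v -3.418 -1.366 -0.646
v -2.303 -1.338 0.158
v -2.256 -2.096 -0.733
v -2.78 -1.618 -0.873
v -2.809 -1.149 -0.323
v -2.094 -1.86 0.613
v -2.047 -2.618 -0.278
v -2.232 -2.984 0.318
v -2.261 -2.515 0.868
v -1.961 -1.923 -0.095
v -4.113 -1.802 0.458
v -4.066 -2.56 -0.433
v -3.899 -1.905 -0.688
v -3.928 -1.436 -0.138
v -3.904 -2.324 0.913
v -3.857 -3.082 0.022
v -3.351 -3.271 0.503
v -3.38 -2.802 1.053
v -4.199 -2.497 0.275
v 2.69 -0.842 -0.433
v 3.257 -0.823 -0.04
v 2.237 -0.699 1.426
v 1.67 -0.718 1.033
v 3.132 -0.385 -0.164
v 2.112 -0.262 1.302
v 2.8 -0.161 -0.414
v 1.78 -0.037 1.052
v 2.417 -0.255 -0.672
v 1.397 -0.132 0.793
v 2.162 -0.624 -0.819
v 1.141 -0.5 0.646
v 2.153 -1.095 -0.785
v 1.133 -0.971 0.681
v 2.396 -1.447 -0.586
v 1.376 -1.323 0.879
v 2.777 -1.516 -0.315
v 1.757 -1.393 1.15
v 3.117 -1.27 -0.1
v 2.096 -1.146 1.366
f 2 1 5
f 2 5 3
f 3 5 6
f 3 6 4
f 5 1 7
f 5 7 6
f 6 7 8
f 6 8 4
f 7 1 9
f 7 9 8
f 8 9 10
f 8 10 4
f 9 1 11
f 9 11 10
f 10 11 12
f 10 12 4
f 11 1 13
f 11 13 12
f 12 13 14
f 12 14 4
f 13 1 15
f 13 15 14
f 14 15 16
f 14 16 4
f 15 1 17
f 15 17 16
f 16 17 18
f 16 18 4
f 17 1 19
f 17 19 18
f 18 19 20
f 18 20 4
f 19 1 21
f 19 21 20
f 20 21 22
f 20 22 4
f 21 1 23
f 21 23 22
f 22 23 24
f 22 24 4
f 23 1 25
f 23 25 24
f 24 25 26
f 24 26 4
f 25 1 27
f 25 27 26
f 26 27 28
f 26 28 4
f 27 1 29
f 27 29 28
f 28 29 30
f 28 30 4
f 29 1 2
f 29 2 30
f 30 2 3
f 30 3 4
f 32 34 31
f 35 32 31
f 31 34 33
f 33 35 31
f 32 38 34
f 36 32 35
f 36 38 32
f 34 38 33
f 37 35 33
f 33 38 37
f 37 36 35
f 38 36 37
f 40 39 42
f 40 42 41
f 42 39 43
f 42 43 41
f 43 39 44
f 43 44 41
f 44 39 45
f 44 45 41
f 45 39 46
f 45 46 41
f 46 39 47
f 46 47 41
f 47 39 48
f 47 48 41
f 48 39 49
f 48 49 41
f 49 39 50
f 49 50 41
f 50 39 51
f 50 51 41
f 51 39 40
f 51 40 41
f 52 89 68
f 89 63 92
f 68 92 57
f 89 92 68
f 52 68 64
f 68 57 69
f 64 69 53
f 68 69 64
f 52 64 73
f 64 53 74
f 73 74 59
f 64 74 73
f 52 73 85
f 73 59 88
f 85 88 62
f 73 88 85
f 52 85 89
f 85 62 93
f 89 93 63
f 85 93 89
f 53 69 80
f 69 57 83
f 80 83 61
f 69 83 80
f 57 92 70
f 92 63 91
f 70 91 56
f 92 91 70
f 63 93 90
f 93 62 86
f 90 86 54
f 93 86 90
f 62 88 87
f 88 59 75
f 87 75 58
f 88 75 87
f 59 74 79
f 74 53 76
f 79 76 60
f 74 76 79
f 55 81 67
f 81 61 82
f 67 82 56
f 81 82 67
f 55 67 65
f 67 56 66
f 65 66 54
f 67 66 65
f 55 65 72
f 65 54 71
f 72 71 58
f 65 71 72
f 55 72 77
f 72 58 78
f 77 78 60
f 72 78 77
f 55 77 81
f 77 60 84
f 81 84 61
f 77 84 81
f 56 82 70
f 82 61 83
f 70 83 57
f 82 83 70
f 54 66 90
f 66 56 91
f 90 91 63
f 66 91 90
f 58 71 87
f 71 54 86
f 87 86 62
f 71 86 87
f 60 78 79
f 78 58 75
f 79 75 59
f 78 75 79
f 61 84 80
f 84 60 76
f 80 76 53
f 84 76 80
f 95 94 98
f 95 98 96
f 96 98 99
f 96 99 97
f 98 94 100
f 98 100 99
f 99 100 101
f 99 101 97
f 100 94 102
f 100 102 101
f 101 102 103
f 101 103 97
f 102 94 104
f 102 104 103
f 103 104 105
f 103 105 97
f 104 94 106
f 104 106 105
f 105 106 107
f 105 107 97
f 106 94 108
f 106 108 107
f 107 108 109
f 107 109 97
f 108 94 110
f 108 110 109
f 109 110 111
f 109 111 97
f 110 94 112
f 110 112 111
f 111 112 113
f 111 113 97
f 112 94 95
f 112 95 113
f 113 95 96
f 113 96 97



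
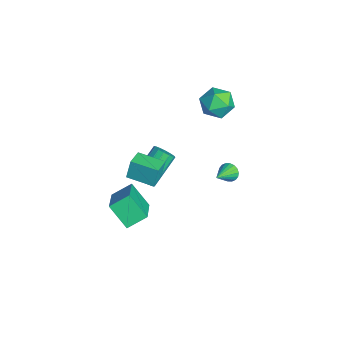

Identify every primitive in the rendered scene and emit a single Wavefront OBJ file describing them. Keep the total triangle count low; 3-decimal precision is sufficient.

v -3.825 2.742 3.297
v -2.929 2.481 3.083
v -4.371 1.639 2.357
v -3.475 1.378 2.143
v -3.824 1.219 3.02
v -3.487 1.9 3.601
v -3.813 2.22 1.839
v -3.476 2.901 2.42
v -2.922 2.158 2.182
v -2.929 1.539 2.912
v -4.371 2.581 2.528
v -4.378 1.962 3.258
v -1.69 -3.38 -1.861
v -1.839 -2.376 -1.28
v -0.924 -2.651 -2.925
v -1.074 -1.646 -2.344
v 0.054 -3.714 -0.836
v -0.096 -2.709 -0.255
v 0.819 -2.984 -1.9
v 0.67 -1.98 -1.319
v -2.517 -2.182 -0.719
v -2.662 -1.938 0.354
v -1.788 -0.965 -0.897
v -1.933 -0.721 0.176
v -1.667 -2.659 -0.496
v -1.812 -2.415 0.577
v -0.938 -1.442 -0.674
v -1.083 -1.198 0.399
v -4.404 2.871 -3.979
v -3.985 3.152 -4.223
v -3.496 2.069 -3.341
v -4.022 3.279 -4.011
v -4.134 3.325 -3.794
v -4.299 3.282 -3.613
v -4.486 3.157 -3.504
v -4.656 2.975 -3.49
v -4.777 2.773 -3.572
v -4.823 2.591 -3.736
v -4.787 2.464 -3.947
v -4.675 2.418 -4.165
v -4.509 2.461 -4.346
v -4.323 2.586 -4.454
v -4.152 2.767 -4.468
v -4.032 2.969 -4.386
v -2.637 -1.681 -2.016
v -2.192 -1.79 -1.613
v -3.079 -0.629 -0.321
v -3.523 -0.519 -0.724
v -2.096 -1.536 -1.774
v -2.982 -0.375 -0.482
v -2.144 -1.321 -2.001
v -3.03 -0.16 -0.709
v -2.324 -1.203 -2.231
v -3.211 -0.042 -0.939
v -2.589 -1.212 -2.404
v -3.475 -0.051 -1.112
v -2.866 -1.347 -2.473
v -3.752 -0.186 -1.181
v -3.081 -1.571 -2.419
v -3.968 -0.41 -1.127
v -3.178 -1.825 -2.258
v -4.064 -0.664 -0.966
v -3.13 -2.04 -2.031
v -4.016 -0.879 -0.739
v -2.949 -2.158 -1.801
v -3.836 -0.997 -0.509
v -2.685 -2.149 -1.628
v -3.571 -0.988 -0.336
v -2.408 -2.014 -1.559
v -3.294 -0.853 -0.267
f 1 12 6
f 1 6 2
f 1 2 8
f 1 8 11
f 1 11 12
f 2 6 10
f 6 12 5
f 12 11 3
f 11 8 7
f 8 2 9
f 4 10 5
f 4 5 3
f 4 3 7
f 4 7 9
f 4 9 10
f 5 10 6
f 3 5 12
f 7 3 11
f 9 7 8
f 10 9 2
f 14 16 13
f 17 14 13
f 13 16 15
f 15 17 13
f 14 20 16
f 18 14 17
f 18 20 14
f 16 20 15
f 19 17 15
f 15 20 19
f 19 18 17
f 20 18 19
f 22 24 21
f 25 22 21
f 21 24 23
f 23 25 21
f 22 28 24
f 26 22 25
f 26 28 22
f 24 28 23
f 27 25 23
f 23 28 27
f 27 26 25
f 28 26 27
f 30 29 32
f 30 32 31
f 32 29 33
f 32 33 31
f 33 29 34
f 33 34 31
f 34 29 35
f 34 35 31
f 35 29 36
f 35 36 31
f 36 29 37
f 36 37 31
f 37 29 38
f 37 38 31
f 38 29 39
f 38 39 31
f 39 29 40
f 39 40 31
f 40 29 41
f 40 41 31
f 41 29 42
f 41 42 31
f 42 29 43
f 42 43 31
f 43 29 44
f 43 44 31
f 44 29 30
f 44 30 31
f 46 45 49
f 46 49 47
f 47 49 50
f 47 50 48
f 49 45 51
f 49 51 50
f 50 51 52
f 50 52 48
f 51 45 53
f 51 53 52
f 52 53 54
f 52 54 48
f 53 45 55
f 53 55 54
f 54 55 56
f 54 56 48
f 55 45 57
f 55 57 56
f 56 57 58
f 56 58 48
f 57 45 59
f 57 59 58
f 58 59 60
f 58 60 48
f 59 45 61
f 59 61 60
f 60 61 62
f 60 62 48
f 61 45 63
f 61 63 62
f 62 63 64
f 62 64 48
f 63 45 65
f 63 65 64
f 64 65 66
f 64 66 48
f 65 45 67
f 65 67 66
f 66 67 68
f 66 68 48
f 67 45 69
f 67 69 68
f 68 69 70
f 68 70 48
f 69 45 46
f 69 46 70
f 70 46 47
f 70 47 48



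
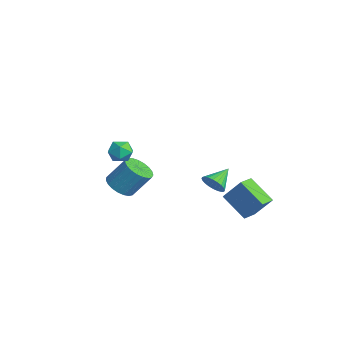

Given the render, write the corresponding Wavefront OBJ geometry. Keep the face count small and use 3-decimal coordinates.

v -1.182 -1.507 -2.934
v -0.306 -1.584 -3.127
v 0.078 -0.65 -1.759
v -0.798 -0.573 -1.566
v -0.4 -1.273 -3.313
v -0.016 -0.339 -1.945
v -0.628 -1.003 -3.433
v -0.245 -0.069 -2.066
v -0.953 -0.819 -3.468
v -0.569 0.115 -2.1
v -1.317 -0.755 -3.409
v -0.933 0.179 -2.042
v -1.658 -0.821 -3.269
v -1.274 0.113 -1.901
v -1.916 -1.005 -3.071
v -1.532 -0.071 -1.703
v -2.047 -1.276 -2.849
v -1.664 -0.342 -1.481
v -2.029 -1.587 -2.641
v -1.646 -0.653 -1.274
v -1.865 -1.884 -2.485
v -1.481 -0.95 -1.117
v -1.582 -2.116 -2.406
v -1.198 -1.182 -1.038
v -1.23 -2.243 -2.418
v -0.846 -1.309 -1.05
v -0.87 -2.242 -2.519
v -0.486 -1.308 -1.152
v -0.563 -2.115 -2.692
v -0.18 -1.181 -1.325
v -0.364 -1.882 -2.907
v 0.02 -0.948 -1.54
v -0.658 3.454 -3.482
v -0.108 3.905 -3.719
v -1.242 4.526 -2.798
v -0.303 3.935 -3.935
v -0.553 3.893 -4.081
v -0.819 3.783 -4.136
v -1.06 3.623 -4.092
v -1.24 3.438 -3.955
v -1.331 3.254 -3.745
v -1.32 3.102 -3.496
v -1.208 3.002 -3.245
v -1.012 2.972 -3.029
v -0.762 3.015 -2.883
v -0.496 3.124 -2.828
v -0.255 3.284 -2.872
v -0.075 3.47 -3.009
v 0.016 3.653 -3.218
v 0.005 3.806 -3.468
v 3.12 4.321 -3.772
v 1.855 3.623 -2.731
v 3.776 5.031 -2.497
v 2.512 4.333 -1.457
v 3.668 3.547 -3.623
v 2.404 2.849 -2.583
v 4.325 4.257 -2.349
v 3.06 3.559 -1.308
v 3.168 -2.394 2.738
v 3.761 -2.359 2.303
v 2.719 -3.261 2.057
v 3.312 -3.226 1.622
v 3.373 -3.485 2.308
v 3.651 -2.949 2.729
v 2.829 -2.671 1.631
v 3.107 -2.135 2.052
v 3.551 -2.531 1.619
v 3.888 -3.034 2.038
v 2.592 -2.586 2.322
v 2.929 -3.089 2.741
f 2 1 5
f 2 5 3
f 3 5 6
f 3 6 4
f 5 1 7
f 5 7 6
f 6 7 8
f 6 8 4
f 7 1 9
f 7 9 8
f 8 9 10
f 8 10 4
f 9 1 11
f 9 11 10
f 10 11 12
f 10 12 4
f 11 1 13
f 11 13 12
f 12 13 14
f 12 14 4
f 13 1 15
f 13 15 14
f 14 15 16
f 14 16 4
f 15 1 17
f 15 17 16
f 16 17 18
f 16 18 4
f 17 1 19
f 17 19 18
f 18 19 20
f 18 20 4
f 19 1 21
f 19 21 20
f 20 21 22
f 20 22 4
f 21 1 23
f 21 23 22
f 22 23 24
f 22 24 4
f 23 1 25
f 23 25 24
f 24 25 26
f 24 26 4
f 25 1 27
f 25 27 26
f 26 27 28
f 26 28 4
f 27 1 29
f 27 29 28
f 28 29 30
f 28 30 4
f 29 1 31
f 29 31 30
f 30 31 32
f 30 32 4
f 31 1 2
f 31 2 32
f 32 2 3
f 32 3 4
f 34 33 36
f 34 36 35
f 36 33 37
f 36 37 35
f 37 33 38
f 37 38 35
f 38 33 39
f 38 39 35
f 39 33 40
f 39 40 35
f 40 33 41
f 40 41 35
f 41 33 42
f 41 42 35
f 42 33 43
f 42 43 35
f 43 33 44
f 43 44 35
f 44 33 45
f 44 45 35
f 45 33 46
f 45 46 35
f 46 33 47
f 46 47 35
f 47 33 48
f 47 48 35
f 48 33 49
f 48 49 35
f 49 33 50
f 49 50 35
f 50 33 34
f 50 34 35
f 52 54 51
f 55 52 51
f 51 54 53
f 53 55 51
f 52 58 54
f 56 52 55
f 56 58 52
f 54 58 53
f 57 55 53
f 53 58 57
f 57 56 55
f 58 56 57
f 59 70 64
f 59 64 60
f 59 60 66
f 59 66 69
f 59 69 70
f 60 64 68
f 64 70 63
f 70 69 61
f 69 66 65
f 66 60 67
f 62 68 63
f 62 63 61
f 62 61 65
f 62 65 67
f 62 67 68
f 63 68 64
f 61 63 70
f 65 61 69
f 67 65 66
f 68 67 60



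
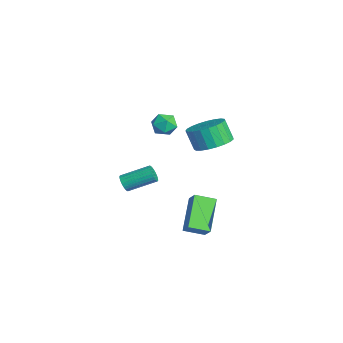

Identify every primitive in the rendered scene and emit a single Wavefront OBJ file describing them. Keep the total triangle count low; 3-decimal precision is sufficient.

v 1.122 -1.393 -4.802
v -0.391 -0.738 -3.486
v 1.274 -0.286 -5.179
v -0.24 0.37 -3.863
v 1.78 -1.25 -4.117
v 0.266 -0.594 -2.801
v 1.931 -0.142 -4.494
v 0.418 0.513 -3.178
v -2.579 -3.688 -3.363
v -2.259 -3.546 -3.775
v -2.022 -2.03 -3.068
v -2.341 -2.172 -2.657
v -2.448 -3.484 -3.846
v -2.21 -1.967 -3.139
v -2.656 -3.453 -3.843
v -2.419 -1.936 -3.136
v -2.853 -3.457 -3.767
v -2.615 -1.941 -3.06
v -3.008 -3.497 -3.63
v -2.77 -1.98 -2.923
v -3.097 -3.566 -3.452
v -2.86 -2.049 -2.745
v -3.108 -3.653 -3.261
v -2.87 -2.137 -2.554
v -3.038 -3.746 -3.085
v -2.8 -2.23 -2.378
v -2.898 -3.83 -2.952
v -2.661 -2.314 -2.245
v -2.71 -3.893 -2.881
v -2.472 -2.376 -2.174
v -2.501 -3.924 -2.884
v -2.264 -2.407 -2.177
v -2.305 -3.919 -2.96
v -2.067 -2.403 -2.253
v -2.15 -3.88 -3.097
v -1.912 -2.363 -2.39
v -2.06 -3.811 -3.275
v -1.823 -2.294 -2.568
v -2.05 -3.723 -3.466
v -1.812 -2.207 -2.759
v -2.12 -3.63 -3.642
v -1.882 -2.114 -2.935
v -2.189 -1.069 1.014
v -1.457 -1.119 1.241
v -2.343 -2.281 1.239
v -1.611 -2.331 1.466
v -2.12 -1.944 1.892
v -2.025 -1.196 1.753
v -1.775 -2.204 0.727
v -1.68 -1.456 0.588
v -1.202 -1.821 1.064
v -1.415 -1.661 1.784
v -2.385 -1.739 0.696
v -2.598 -1.579 1.416
v 1.529 0.077 1.663
v 2.393 0.407 2.118
v 1.934 0.073 3.231
v 1.071 -0.257 2.777
v 2.149 0.759 2.123
v 1.69 0.425 3.237
v 1.798 0.993 2.049
v 1.34 0.659 3.163
v 1.401 1.069 1.908
v 0.942 0.735 3.022
v 1.026 0.974 1.725
v 0.567 0.639 2.839
v 0.738 0.723 1.531
v 0.279 0.389 2.645
v 0.587 0.36 1.36
v 0.128 0.026 2.474
v 0.598 -0.051 1.241
v 0.14 -0.385 2.355
v 0.771 -0.44 1.196
v 0.313 -0.774 2.31
v 1.075 -0.74 1.231
v 0.616 -1.074 2.345
v 1.457 -0.899 1.341
v 0.999 -1.233 2.455
v 1.852 -0.888 1.506
v 1.394 -1.222 2.62
v 2.191 -0.711 1.699
v 1.733 -1.045 2.813
v 2.416 -0.398 1.886
v 1.957 -0.732 2.999
v 2.487 -0.002 2.034
v 2.028 -0.336 3.147
f 2 4 1
f 5 2 1
f 1 4 3
f 3 5 1
f 2 8 4
f 6 2 5
f 6 8 2
f 4 8 3
f 7 5 3
f 3 8 7
f 7 6 5
f 8 6 7
f 10 9 13
f 10 13 11
f 11 13 14
f 11 14 12
f 13 9 15
f 13 15 14
f 14 15 16
f 14 16 12
f 15 9 17
f 15 17 16
f 16 17 18
f 16 18 12
f 17 9 19
f 17 19 18
f 18 19 20
f 18 20 12
f 19 9 21
f 19 21 20
f 20 21 22
f 20 22 12
f 21 9 23
f 21 23 22
f 22 23 24
f 22 24 12
f 23 9 25
f 23 25 24
f 24 25 26
f 24 26 12
f 25 9 27
f 25 27 26
f 26 27 28
f 26 28 12
f 27 9 29
f 27 29 28
f 28 29 30
f 28 30 12
f 29 9 31
f 29 31 30
f 30 31 32
f 30 32 12
f 31 9 33
f 31 33 32
f 32 33 34
f 32 34 12
f 33 9 35
f 33 35 34
f 34 35 36
f 34 36 12
f 35 9 37
f 35 37 36
f 36 37 38
f 36 38 12
f 37 9 39
f 37 39 38
f 38 39 40
f 38 40 12
f 39 9 41
f 39 41 40
f 40 41 42
f 40 42 12
f 41 9 10
f 41 10 42
f 42 10 11
f 42 11 12
f 43 54 48
f 43 48 44
f 43 44 50
f 43 50 53
f 43 53 54
f 44 48 52
f 48 54 47
f 54 53 45
f 53 50 49
f 50 44 51
f 46 52 47
f 46 47 45
f 46 45 49
f 46 49 51
f 46 51 52
f 47 52 48
f 45 47 54
f 49 45 53
f 51 49 50
f 52 51 44
f 56 55 59
f 56 59 57
f 57 59 60
f 57 60 58
f 59 55 61
f 59 61 60
f 60 61 62
f 60 62 58
f 61 55 63
f 61 63 62
f 62 63 64
f 62 64 58
f 63 55 65
f 63 65 64
f 64 65 66
f 64 66 58
f 65 55 67
f 65 67 66
f 66 67 68
f 66 68 58
f 67 55 69
f 67 69 68
f 68 69 70
f 68 70 58
f 69 55 71
f 69 71 70
f 70 71 72
f 70 72 58
f 71 55 73
f 71 73 72
f 72 73 74
f 72 74 58
f 73 55 75
f 73 75 74
f 74 75 76
f 74 76 58
f 75 55 77
f 75 77 76
f 76 77 78
f 76 78 58
f 77 55 79
f 77 79 78
f 78 79 80
f 78 80 58
f 79 55 81
f 79 81 80
f 80 81 82
f 80 82 58
f 81 55 83
f 81 83 82
f 82 83 84
f 82 84 58
f 83 55 85
f 83 85 84
f 84 85 86
f 84 86 58
f 85 55 56
f 85 56 86
f 86 56 57
f 86 57 58



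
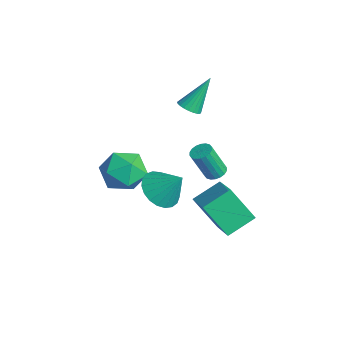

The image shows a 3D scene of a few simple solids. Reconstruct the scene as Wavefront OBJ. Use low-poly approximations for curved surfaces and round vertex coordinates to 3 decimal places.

v 0.692 0.124 -1.27
v 2.336 -0.099 -0.474
v 0.554 1.543 -0.587
v 2.198 1.319 0.209
v 1.582 0.981 -2.869
v 3.226 0.757 -2.073
v 1.444 2.399 -2.186
v 3.088 2.176 -1.39
v -1.989 -1.38 -0.694
v -1.098 -2.067 -1.217
v -2.062 -2.653 0.857
v -1.171 -3.34 0.334
v -0.905 -2.212 0.776
v -0.86 -1.425 -0.182
v -2.3 -3.295 -0.178
v -2.255 -2.508 -1.136
v -1.29 -3.251 -0.898
v -0.428 -2.581 -0.308
v -2.732 -2.139 -0.052
v -1.87 -1.469 0.538
v 0.174 -1.24 -0.529
v 0.74 -0.654 -1.253
v 0.966 -0.5 0.689
v 0.379 -0.39 -1.179
v -0.017 -0.272 -0.993
v -0.38 -0.322 -0.726
v -0.647 -0.53 -0.425
v -0.773 -0.861 -0.142
v -0.735 -1.258 0.074
v -0.539 -1.651 0.186
v -0.221 -1.974 0.174
v 0.166 -2.169 0.041
v 0.554 -2.204 -0.19
v 0.876 -2.072 -0.48
v 1.077 -1.796 -0.779
v 1.122 -1.424 -1.034
v 1.002 -1.02 -1.202
v -3.839 1.894 1.417
v -3.305 2.219 1.242
v -4.001 3.066 3.103
v -3.486 2.357 1.129
v -3.72 2.424 1.06
v -3.973 2.41 1.045
v -4.205 2.317 1.087
v -4.382 2.161 1.179
v -4.476 1.963 1.308
v -4.473 1.755 1.453
v -4.374 1.568 1.592
v -4.193 1.431 1.705
v -3.958 1.364 1.774
v -3.706 1.378 1.789
v -3.473 1.47 1.747
v -3.296 1.627 1.655
v -3.202 1.824 1.526
v -3.205 2.032 1.381
v 0.509 1.347 0.155
v 0.85 1.743 0.358
v 0.712 1.048 1.947
v 0.371 0.653 1.745
v 0.625 1.846 0.383
v 0.486 1.151 1.973
v 0.376 1.85 0.364
v 0.238 1.155 1.953
v 0.154 1.755 0.303
v 0.016 1.06 1.892
v 0.002 1.579 0.212
v -0.136 0.884 1.802
v -0.049 1.357 0.111
v -0.187 0.662 1.7
v 0.01 1.133 0.018
v -0.128 0.439 1.608
v 0.168 0.952 -0.047
v 0.03 0.257 1.542
v 0.394 0.849 -0.073
v 0.255 0.154 1.517
v 0.642 0.845 -0.053
v 0.504 0.15 1.536
v 0.864 0.94 0.008
v 0.726 0.245 1.597
v 1.016 1.116 0.098
v 0.878 0.421 1.688
v 1.067 1.338 0.2
v 0.929 0.643 1.789
v 1.008 1.561 0.292
v 0.87 0.867 1.882
f 2 4 1
f 5 2 1
f 1 4 3
f 3 5 1
f 2 8 4
f 6 2 5
f 6 8 2
f 4 8 3
f 7 5 3
f 3 8 7
f 7 6 5
f 8 6 7
f 9 20 14
f 9 14 10
f 9 10 16
f 9 16 19
f 9 19 20
f 10 14 18
f 14 20 13
f 20 19 11
f 19 16 15
f 16 10 17
f 12 18 13
f 12 13 11
f 12 11 15
f 12 15 17
f 12 17 18
f 13 18 14
f 11 13 20
f 15 11 19
f 17 15 16
f 18 17 10
f 22 21 24
f 22 24 23
f 24 21 25
f 24 25 23
f 25 21 26
f 25 26 23
f 26 21 27
f 26 27 23
f 27 21 28
f 27 28 23
f 28 21 29
f 28 29 23
f 29 21 30
f 29 30 23
f 30 21 31
f 30 31 23
f 31 21 32
f 31 32 23
f 32 21 33
f 32 33 23
f 33 21 34
f 33 34 23
f 34 21 35
f 34 35 23
f 35 21 36
f 35 36 23
f 36 21 37
f 36 37 23
f 37 21 22
f 37 22 23
f 39 38 41
f 39 41 40
f 41 38 42
f 41 42 40
f 42 38 43
f 42 43 40
f 43 38 44
f 43 44 40
f 44 38 45
f 44 45 40
f 45 38 46
f 45 46 40
f 46 38 47
f 46 47 40
f 47 38 48
f 47 48 40
f 48 38 49
f 48 49 40
f 49 38 50
f 49 50 40
f 50 38 51
f 50 51 40
f 51 38 52
f 51 52 40
f 52 38 53
f 52 53 40
f 53 38 54
f 53 54 40
f 54 38 55
f 54 55 40
f 55 38 39
f 55 39 40
f 57 56 60
f 57 60 58
f 58 60 61
f 58 61 59
f 60 56 62
f 60 62 61
f 61 62 63
f 61 63 59
f 62 56 64
f 62 64 63
f 63 64 65
f 63 65 59
f 64 56 66
f 64 66 65
f 65 66 67
f 65 67 59
f 66 56 68
f 66 68 67
f 67 68 69
f 67 69 59
f 68 56 70
f 68 70 69
f 69 70 71
f 69 71 59
f 70 56 72
f 70 72 71
f 71 72 73
f 71 73 59
f 72 56 74
f 72 74 73
f 73 74 75
f 73 75 59
f 74 56 76
f 74 76 75
f 75 76 77
f 75 77 59
f 76 56 78
f 76 78 77
f 77 78 79
f 77 79 59
f 78 56 80
f 78 80 79
f 79 80 81
f 79 81 59
f 80 56 82
f 80 82 81
f 81 82 83
f 81 83 59
f 82 56 84
f 82 84 83
f 83 84 85
f 83 85 59
f 84 56 57
f 84 57 85
f 85 57 58
f 85 58 59



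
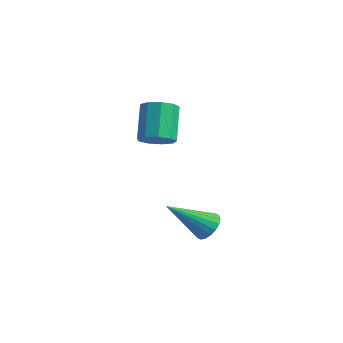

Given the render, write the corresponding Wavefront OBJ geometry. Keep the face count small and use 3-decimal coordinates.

v 2.266 -0.89 -0.777
v 2.862 -0.885 -0.391
v 1.414 -2.33 0.557
v 2.689 -0.657 -0.256
v 2.432 -0.476 -0.225
v 2.142 -0.377 -0.303
v 1.877 -0.379 -0.475
v 1.689 -0.483 -0.706
v 1.615 -0.667 -0.952
v 1.67 -0.896 -1.163
v 1.843 -1.123 -1.298
v 2.1 -1.304 -1.33
v 2.39 -1.404 -1.252
v 2.655 -1.401 -1.08
v 2.843 -1.298 -0.848
v 2.917 -1.113 -0.602
v -2.258 0.538 1.868
v -1.644 1.082 1.869
v -2.429 1.966 3.292
v -3.042 1.422 3.292
v -2.056 1.258 1.532
v -2.841 2.142 2.956
v -2.563 1.098 1.353
v -3.347 1.982 2.776
v -2.926 0.676 1.414
v -3.711 1.559 2.838
v -2.977 0.189 1.688
v -3.762 1.072 3.112
v -2.691 -0.134 2.047
v -3.476 0.749 3.47
v -2.203 -0.143 2.322
v -2.987 0.741 3.745
v -1.739 0.167 2.384
v -2.524 1.051 3.808
v -1.519 0.651 2.206
v -2.304 1.535 3.629
f 2 1 4
f 2 4 3
f 4 1 5
f 4 5 3
f 5 1 6
f 5 6 3
f 6 1 7
f 6 7 3
f 7 1 8
f 7 8 3
f 8 1 9
f 8 9 3
f 9 1 10
f 9 10 3
f 10 1 11
f 10 11 3
f 11 1 12
f 11 12 3
f 12 1 13
f 12 13 3
f 13 1 14
f 13 14 3
f 14 1 15
f 14 15 3
f 15 1 16
f 15 16 3
f 16 1 2
f 16 2 3
f 18 17 21
f 18 21 19
f 19 21 22
f 19 22 20
f 21 17 23
f 21 23 22
f 22 23 24
f 22 24 20
f 23 17 25
f 23 25 24
f 24 25 26
f 24 26 20
f 25 17 27
f 25 27 26
f 26 27 28
f 26 28 20
f 27 17 29
f 27 29 28
f 28 29 30
f 28 30 20
f 29 17 31
f 29 31 30
f 30 31 32
f 30 32 20
f 31 17 33
f 31 33 32
f 32 33 34
f 32 34 20
f 33 17 35
f 33 35 34
f 34 35 36
f 34 36 20
f 35 17 18
f 35 18 36
f 36 18 19
f 36 19 20



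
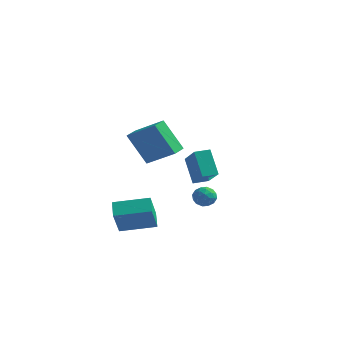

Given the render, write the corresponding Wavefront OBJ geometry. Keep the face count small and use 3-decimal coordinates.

v -4.89 -3.556 -2.516
v -4.738 -4.48 -0.886
v -3.048 -2.632 -2.164
v -2.897 -3.556 -0.534
v -4.363 -4.404 -3.046
v -4.212 -5.328 -1.416
v -2.522 -3.48 -2.694
v -2.37 -4.404 -1.064
v -2.716 -4.3 2.406
v -3.899 -4.308 4.237
v -2.691 -3.381 2.426
v -3.874 -3.389 4.257
v -0.986 -4.371 3.523
v -2.169 -4.379 5.354
v -0.961 -3.452 3.543
v -2.144 -3.46 5.374
v -1.103 -0.872 0.34
v -1.958 -0.162 1.769
v -2.237 0.23 -0.885
v -3.091 0.939 0.544
v -0.469 -0.179 0.376
v -1.323 0.53 1.805
v -1.602 0.922 -0.849
v -2.457 1.632 0.58
v -3.104 3.039 -2.582
v -2.622 3.442 -3.005
v -2.838 2.038 -3.235
v -2.356 2.441 -3.658
v -2.194 2.297 -2.932
v -2.359 2.916 -2.529
v -3.101 2.564 -3.711
v -3.266 3.183 -3.308
v -2.621 3.149 -3.702
v -2.06 2.984 -3.221
v -3.4 2.496 -3.019
v -2.839 2.331 -2.538
v -2.886 3.329 -2.736
v -2.574 2.151 -3.504
v -2.479 2.067 -3.078
v -2.196 2.304 -3.326
v -2.731 3.019 -2.456
v -2.448 3.256 -2.705
v -2.197 2.583 -2.662
v -3.012 2.224 -3.535
v -2.729 2.461 -3.784
v -3.264 3.176 -2.914
v -2.981 3.413 -3.162
v -3.263 2.897 -3.578
v -2.602 3.393 -3.394
v -2.446 2.805 -3.778
v -2.884 2.877 -3.81
v -2.98 3.241 -3.573
v -2.273 3.296 -3.112
v -2.117 2.707 -3.496
v -2.021 2.623 -3.069
v -2.118 2.986 -2.832
v -2.272 3.124 -3.522
v -3.343 2.773 -2.744
v -3.187 2.184 -3.128
v -3.342 2.494 -3.408
v -3.439 2.857 -3.171
v -3.014 2.675 -2.462
v -2.858 2.087 -2.846
v -2.48 2.239 -2.667
v -2.576 2.603 -2.43
v -3.188 2.356 -2.718
f 2 4 1
f 5 2 1
f 1 4 3
f 3 5 1
f 2 8 4
f 6 2 5
f 6 8 2
f 4 8 3
f 7 5 3
f 3 8 7
f 7 6 5
f 8 6 7
f 10 12 9
f 13 10 9
f 9 12 11
f 11 13 9
f 10 16 12
f 14 10 13
f 14 16 10
f 12 16 11
f 15 13 11
f 11 16 15
f 15 14 13
f 16 14 15
f 18 20 17
f 21 18 17
f 17 20 19
f 19 21 17
f 18 24 20
f 22 18 21
f 22 24 18
f 20 24 19
f 23 21 19
f 19 24 23
f 23 22 21
f 24 22 23
f 25 62 41
f 62 36 65
f 41 65 30
f 62 65 41
f 25 41 37
f 41 30 42
f 37 42 26
f 41 42 37
f 25 37 46
f 37 26 47
f 46 47 32
f 37 47 46
f 25 46 58
f 46 32 61
f 58 61 35
f 46 61 58
f 25 58 62
f 58 35 66
f 62 66 36
f 58 66 62
f 26 42 53
f 42 30 56
f 53 56 34
f 42 56 53
f 30 65 43
f 65 36 64
f 43 64 29
f 65 64 43
f 36 66 63
f 66 35 59
f 63 59 27
f 66 59 63
f 35 61 60
f 61 32 48
f 60 48 31
f 61 48 60
f 32 47 52
f 47 26 49
f 52 49 33
f 47 49 52
f 28 54 40
f 54 34 55
f 40 55 29
f 54 55 40
f 28 40 38
f 40 29 39
f 38 39 27
f 40 39 38
f 28 38 45
f 38 27 44
f 45 44 31
f 38 44 45
f 28 45 50
f 45 31 51
f 50 51 33
f 45 51 50
f 28 50 54
f 50 33 57
f 54 57 34
f 50 57 54
f 29 55 43
f 55 34 56
f 43 56 30
f 55 56 43
f 27 39 63
f 39 29 64
f 63 64 36
f 39 64 63
f 31 44 60
f 44 27 59
f 60 59 35
f 44 59 60
f 33 51 52
f 51 31 48
f 52 48 32
f 51 48 52
f 34 57 53
f 57 33 49
f 53 49 26
f 57 49 53

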